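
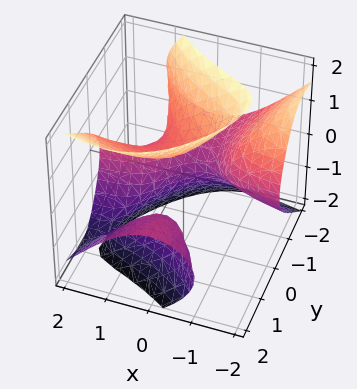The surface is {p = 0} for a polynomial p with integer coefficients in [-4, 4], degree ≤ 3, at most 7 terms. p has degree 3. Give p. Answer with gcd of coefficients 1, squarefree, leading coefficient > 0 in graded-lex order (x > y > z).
3*x^2*y - 3*x*z^2 + 3*y^2*z - 2*z^3 + 1

First, degree: a generic line meets the surface in up to 3 points, so deg p = 3.
Next, against the integer gridlines: the surface avoids every integer x-axis point in the box; it misses every integer gridline on the y-axis.
Finally, the integer polynomial consistent with all of this is the stated p.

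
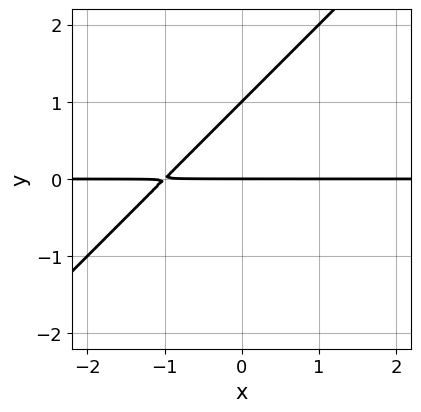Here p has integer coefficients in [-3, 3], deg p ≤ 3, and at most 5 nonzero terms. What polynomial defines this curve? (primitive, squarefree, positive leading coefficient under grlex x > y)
Degree: no degree-1 curve has this shape, so deg p = 2.
Against the integer gridlines: the y-axis gridline crossings are at y ∈ {0, 1}; the visible x-axis segment lies entirely on the curve.
Assembling these constraints gives the stated polynomial.

x*y - y^2 + y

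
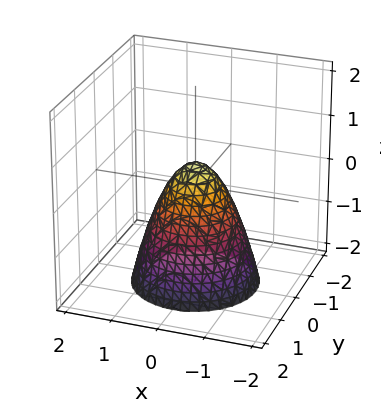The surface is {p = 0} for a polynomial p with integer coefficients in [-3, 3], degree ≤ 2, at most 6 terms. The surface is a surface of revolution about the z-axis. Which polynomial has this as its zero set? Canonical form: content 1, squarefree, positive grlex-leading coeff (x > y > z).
First, deg p = 2.
Next, symmetries: the surface is invariant under rotation about z: p = q(x² + y², z).
Then, from the axis intercepts and sections: a circular section at z = -2 has radius between 1 and 2.
Finally, matching integer coefficients to the picture gives p.

3*x^2 + 3*y^2 + 2*z - 1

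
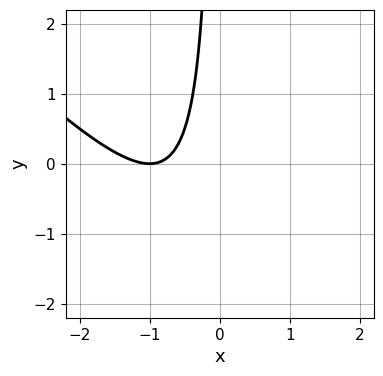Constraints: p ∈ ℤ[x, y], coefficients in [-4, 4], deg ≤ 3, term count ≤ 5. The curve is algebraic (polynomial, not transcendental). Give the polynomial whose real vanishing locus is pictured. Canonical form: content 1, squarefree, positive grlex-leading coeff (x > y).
The degree is 2 — a generic line meets the curve in up to 2 points.
Checking where it meets the axes: it misses every integer gridline on the y-axis; one x-axis crossing is at x = -1.
Putting this together gives p.

x^2 + x*y + 2*x + 1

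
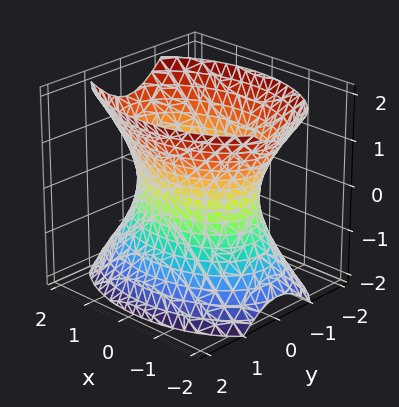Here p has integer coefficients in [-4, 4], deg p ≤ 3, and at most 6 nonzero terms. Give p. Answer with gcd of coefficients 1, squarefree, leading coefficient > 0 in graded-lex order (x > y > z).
First, degree: an hourglass — one-sheet hyperboloid; a quadric, so deg p = 2.
Then, symmetries: it's symmetric under x → −x, forcing even powers of x; mirror symmetry y ↦ −y ⇒ only even powers of y; it's symmetric under z → −z, forcing even powers of z.
Then, reading off the gridlines: no z-intercept at any integer in the box; among the integer gridlines, it crosses the y-axis at y ∈ {-1, 1}.
Finally, matching integer coefficients to the picture gives p.

x^2 + 2*y^2 - z^2 - 2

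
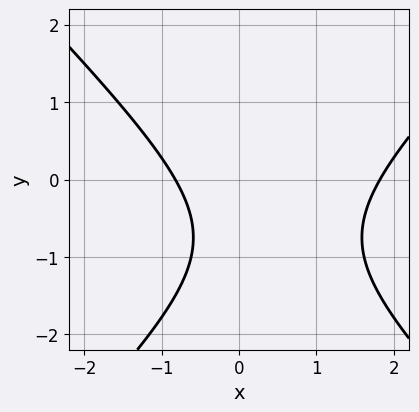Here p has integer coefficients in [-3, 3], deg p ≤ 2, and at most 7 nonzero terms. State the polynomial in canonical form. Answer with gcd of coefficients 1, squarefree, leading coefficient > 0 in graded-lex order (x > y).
2*x^2 - 2*y^2 - 2*x - 3*y - 3

First, deg p = 2. No degree-1 curve has this shape.
Then, checking where it meets the axes: the curve avoids every integer y-axis point in the box.
Finally, these observations pin down the coefficients.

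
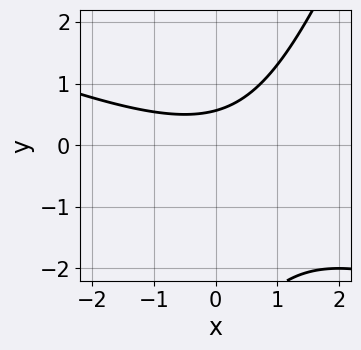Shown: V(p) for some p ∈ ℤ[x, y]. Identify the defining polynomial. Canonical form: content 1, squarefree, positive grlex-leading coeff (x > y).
x^2 + 2*x*y - y^2 - 3*y + 2

(a) The degree is 2 — no degree-1 curve has this shape.
(b) From the axis intercepts and sections: the curve avoids every integer x-axis point in the box.
(c) These observations pin down the coefficients.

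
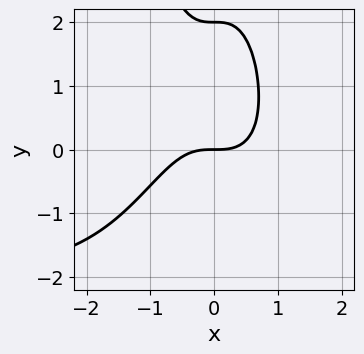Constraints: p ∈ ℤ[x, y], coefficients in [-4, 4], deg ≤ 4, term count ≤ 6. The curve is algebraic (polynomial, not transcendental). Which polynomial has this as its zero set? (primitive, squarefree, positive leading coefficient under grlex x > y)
x^3*y + 2*x^3 + y^2 - 2*y

1. Degree: no degree-3 curve has this shape, so deg p = 4.
2. Checking where it meets the axes: the y-axis gridline crossings are at y ∈ {0, 2}; it crosses the x-axis at the gridline x = 0.
3. Matching integer coefficients to the picture gives p.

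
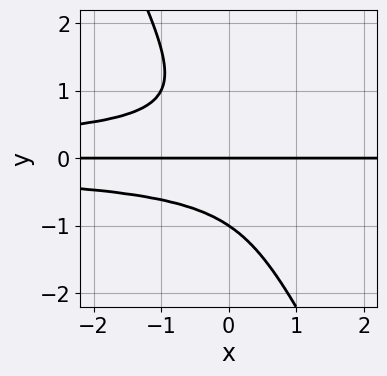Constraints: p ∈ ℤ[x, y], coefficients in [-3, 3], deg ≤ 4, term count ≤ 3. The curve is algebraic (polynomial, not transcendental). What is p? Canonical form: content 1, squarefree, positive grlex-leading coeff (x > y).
(a) The degree is 4 — a generic line meets the curve in up to 4 points.
(b) From the axis intercepts and sections: among the integer gridlines, it crosses the y-axis at y ∈ {-1, 0}; every point of the x-axis in the box is on the curve.
(c) Putting this together gives p.

2*x*y^3 + y^4 + y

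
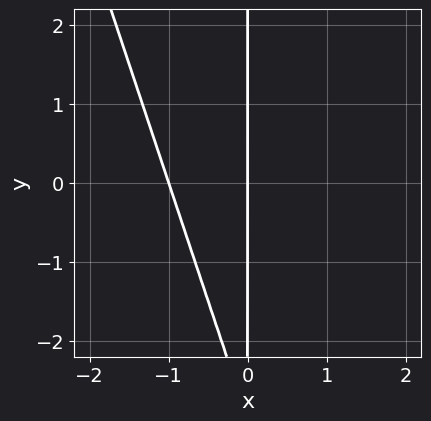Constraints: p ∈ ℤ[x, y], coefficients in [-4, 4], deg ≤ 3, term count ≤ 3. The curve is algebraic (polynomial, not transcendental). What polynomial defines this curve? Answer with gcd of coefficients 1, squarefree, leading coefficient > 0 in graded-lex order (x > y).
3*x^2 + x*y + 3*x

(a) The degree is 2 — no degree-1 curve has this shape.
(b) Against the integer gridlines: among the integer gridlines, it crosses the x-axis at x ∈ {-1, 0}; the visible y-axis segment lies entirely on the curve.
(c) Matching integer coefficients to the picture gives p.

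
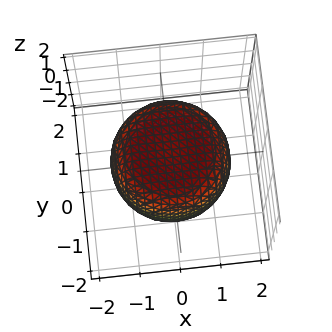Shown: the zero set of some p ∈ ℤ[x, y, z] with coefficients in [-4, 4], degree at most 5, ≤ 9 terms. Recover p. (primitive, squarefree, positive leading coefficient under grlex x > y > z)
x^4 + 2*x^2*y^2 + y^4 - x^2 - y^2 + 2*z^2 - 2

First, deg p = 4. A generic line meets the surface in up to 4 points.
Then, symmetry: the surface is invariant under rotation about z: p = q(x² + y², z).
Next, from the visible intercepts: the z-axis gridline crossings are at z ∈ {-1, 1}; a circular section at z = 0 has radius between 1 and 2.
Finally, the integer polynomial consistent with all of this is the stated p.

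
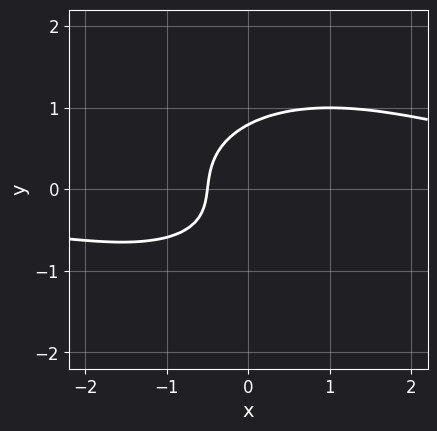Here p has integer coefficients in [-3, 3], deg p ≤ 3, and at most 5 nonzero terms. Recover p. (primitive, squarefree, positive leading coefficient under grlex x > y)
x^2*y + 2*y^3 - 2*x - 1

1. deg p = 3.
2. Putting this together gives p.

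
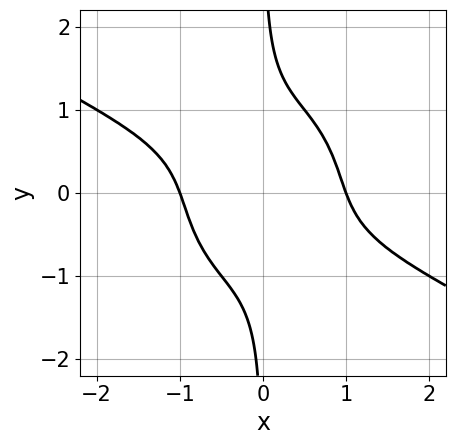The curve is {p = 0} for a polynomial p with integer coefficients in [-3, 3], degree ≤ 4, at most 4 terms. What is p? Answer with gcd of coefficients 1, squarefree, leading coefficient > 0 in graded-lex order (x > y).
2*x^4 + 3*x^3*y + 3*x*y^3 - 2

(a) The degree is 4 — a generic line meets the curve in up to 4 points.
(b) Checking where it meets the axes: the x-axis gridline crossings are at x ∈ {-1, 1}; the curve avoids every integer y-axis point in the box.
(c) Together with the visible shape, these determine p as stated.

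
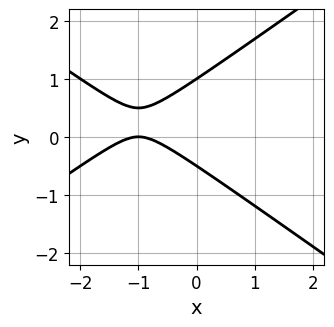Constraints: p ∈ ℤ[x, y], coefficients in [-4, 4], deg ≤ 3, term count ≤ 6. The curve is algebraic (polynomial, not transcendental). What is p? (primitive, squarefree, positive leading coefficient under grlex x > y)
x^2 - 2*y^2 + 2*x + y + 1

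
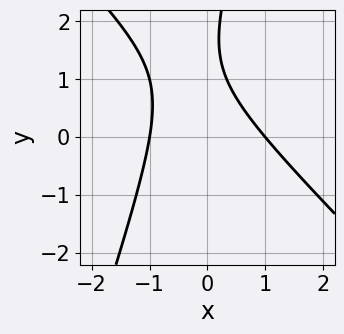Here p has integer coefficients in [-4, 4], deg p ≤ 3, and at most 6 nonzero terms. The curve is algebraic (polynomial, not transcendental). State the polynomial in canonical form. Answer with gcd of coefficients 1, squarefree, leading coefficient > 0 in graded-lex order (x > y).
3*x^2 + 2*x*y - y^2 + 3*y - 3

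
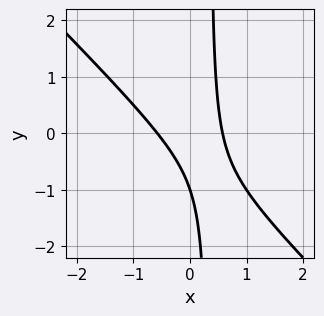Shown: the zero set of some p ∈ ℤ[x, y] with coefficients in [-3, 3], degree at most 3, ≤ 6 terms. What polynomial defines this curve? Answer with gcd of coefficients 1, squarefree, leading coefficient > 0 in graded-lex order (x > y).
3*x^2 + 3*x*y - y - 1

First, degree: the shape is more complex than any degree-1 curve, so deg p = 2.
Then, from the visible intercepts: it meets the y-axis at y = -1 (among the integer gridlines).
Finally, these observations pin down the coefficients.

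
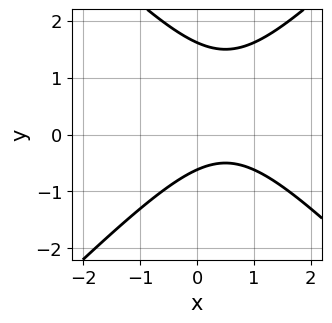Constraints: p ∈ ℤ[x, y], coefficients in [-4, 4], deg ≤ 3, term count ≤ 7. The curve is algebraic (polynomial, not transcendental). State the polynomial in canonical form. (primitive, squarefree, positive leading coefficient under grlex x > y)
(a) Degree: no degree-1 curve has this shape, so deg p = 2.
(b) Reading off the gridlines: the curve avoids every integer x-axis point in the box.
(c) Fitting integer coefficients to these (and the overall shape) gives p.

x^2 - y^2 - x + y + 1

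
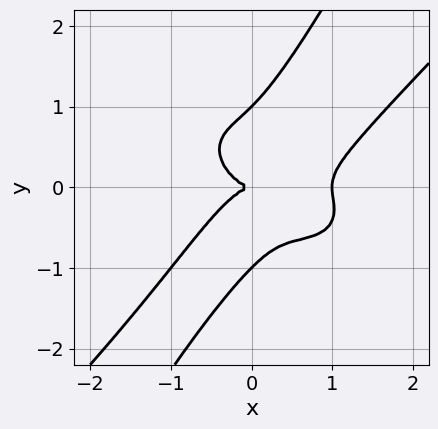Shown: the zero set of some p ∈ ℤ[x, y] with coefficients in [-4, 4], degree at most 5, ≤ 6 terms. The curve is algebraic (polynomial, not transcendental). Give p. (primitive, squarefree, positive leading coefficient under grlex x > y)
x^4 - 2*x*y^3 + y^4 - x^3 - y^2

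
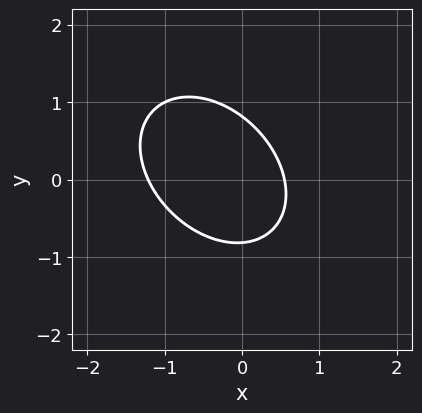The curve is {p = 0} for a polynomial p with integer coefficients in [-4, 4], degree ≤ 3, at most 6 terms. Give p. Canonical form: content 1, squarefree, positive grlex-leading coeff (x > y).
3*x^2 + 2*x*y + 3*y^2 + 2*x - 2

(a) Degree: no degree-1 curve has this shape, so deg p = 2.
(b) Solving for integer coefficients yields p as stated.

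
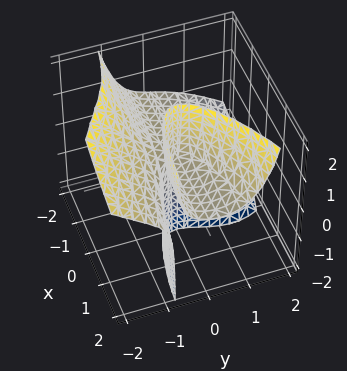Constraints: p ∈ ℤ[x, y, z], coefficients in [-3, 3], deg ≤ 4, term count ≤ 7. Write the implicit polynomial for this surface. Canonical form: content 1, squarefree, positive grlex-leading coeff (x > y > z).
(a) The picture has 2 separate pieces. Treating them together as one polynomial.
(b) deg p = 3. The shape is more complex than any degree-2 surface.
(c) Against the integer gridlines: the visible z-axis segment lies entirely on the surface; it crosses the x-axis at the gridline x = 0; it meets the y-axis at y = 0 (among the integer gridlines).
(d) Together with the visible shape, these determine p as stated.

3*x*y*z - 3*y^3 - 3*y^2*z + 3*x*z - x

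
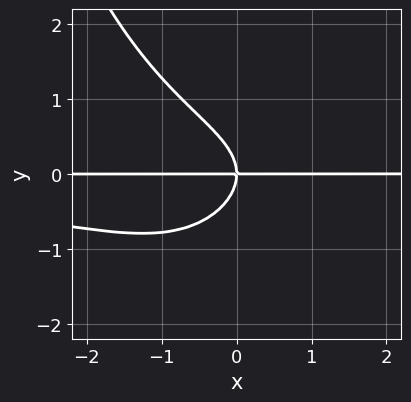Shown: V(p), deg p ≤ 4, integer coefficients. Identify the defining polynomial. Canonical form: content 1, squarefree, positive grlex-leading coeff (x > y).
x^2*y^2 - 2*y^3 - 2*x*y

First, deg p = 4. A generic line meets the curve in up to 4 points.
Next, against the integer gridlines: it crosses the y-axis at the gridline y = 0; the visible x-axis segment lies entirely on the curve.
Finally, fitting integer coefficients to these (and the overall shape) gives p.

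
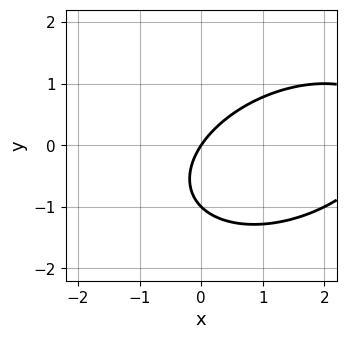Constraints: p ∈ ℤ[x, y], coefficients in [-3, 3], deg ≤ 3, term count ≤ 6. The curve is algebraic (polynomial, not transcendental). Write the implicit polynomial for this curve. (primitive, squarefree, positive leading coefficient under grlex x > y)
The degree is 2 — the shape is more complex than any degree-1 curve.
Against the integer gridlines: it meets the x-axis at x = 0 (among the integer gridlines); among the integer gridlines, it crosses the y-axis at y ∈ {-1, 0}.
Together with the visible shape, these determine p as stated.

x^2 - x*y + 2*y^2 - 3*x + 2*y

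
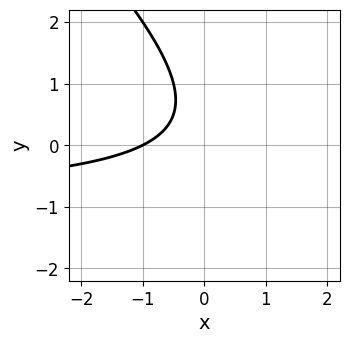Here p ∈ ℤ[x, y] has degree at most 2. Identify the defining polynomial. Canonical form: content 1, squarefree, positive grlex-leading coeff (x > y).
First, the degree is 2 — no degree-1 curve has this shape.
Next, checking where it meets the axes: no y-intercept at any integer in the box; it crosses the x-axis at the gridline x = -1.
Finally, matching integer coefficients to the picture gives p.

x*y + y^2 + x - y + 1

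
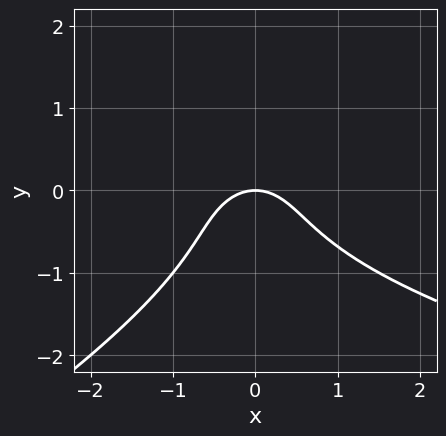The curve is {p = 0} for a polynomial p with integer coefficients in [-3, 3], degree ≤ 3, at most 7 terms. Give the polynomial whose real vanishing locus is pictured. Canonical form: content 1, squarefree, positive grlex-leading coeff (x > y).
x*y^2 - 2*y^3 - 2*x^2 - y^2 - 2*y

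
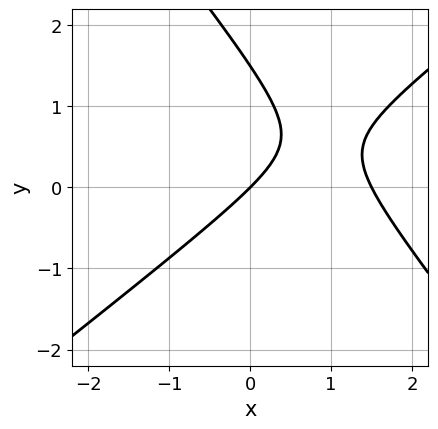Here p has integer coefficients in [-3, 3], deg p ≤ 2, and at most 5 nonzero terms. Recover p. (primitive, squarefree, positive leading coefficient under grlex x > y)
2*x^2 - x*y - 2*y^2 - 3*x + 3*y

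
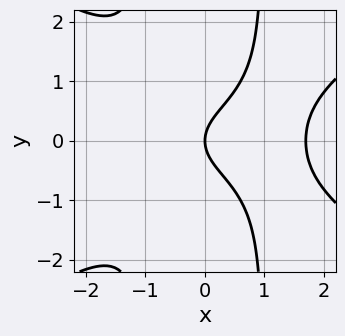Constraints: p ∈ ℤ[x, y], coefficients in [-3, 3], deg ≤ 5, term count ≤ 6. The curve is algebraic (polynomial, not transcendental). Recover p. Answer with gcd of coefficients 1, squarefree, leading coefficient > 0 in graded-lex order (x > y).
(a) The degree is 4 — the shape is more complex than any degree-3 curve.
(b) Symmetries: it's symmetric under y → −y, forcing even powers of y.
(c) Observable constraints: one x-axis crossing is at x = 0; one y-axis crossing is at y = 0.
(d) These observations pin down the coefficients.

x^4 - 2*x^2*y^2 - x^3 + 2*y^2 - 2*x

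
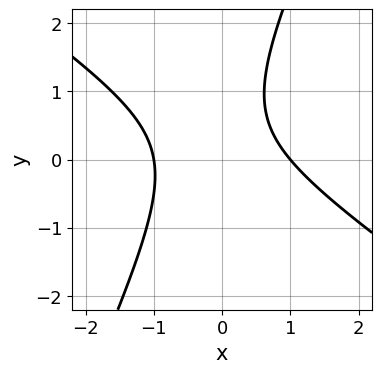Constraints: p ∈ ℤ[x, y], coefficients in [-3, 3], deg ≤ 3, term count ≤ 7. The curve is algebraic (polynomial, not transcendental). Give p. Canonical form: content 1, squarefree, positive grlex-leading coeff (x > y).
3*x^2 + 3*x*y - 2*y^2 + 2*y - 3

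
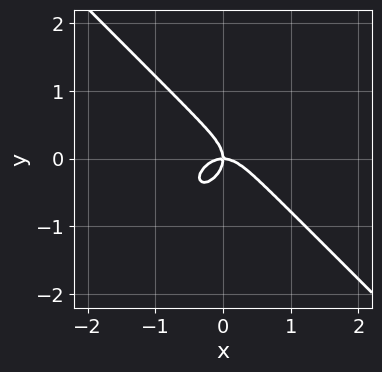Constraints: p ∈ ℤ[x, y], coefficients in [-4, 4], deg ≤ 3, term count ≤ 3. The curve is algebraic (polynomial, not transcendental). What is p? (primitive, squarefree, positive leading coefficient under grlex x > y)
3*x^3 + 3*y^3 + 2*x*y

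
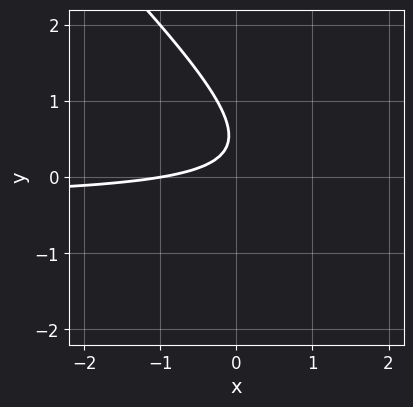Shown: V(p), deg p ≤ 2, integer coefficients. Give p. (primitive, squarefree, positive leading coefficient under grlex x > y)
The degree is 2 — a generic line meets the curve in up to 2 points.
Observable constraints: it misses every integer gridline on the y-axis; one x-axis crossing is at x = -1.
These observations pin down the coefficients.

3*x*y + 3*y^2 + x - 3*y + 1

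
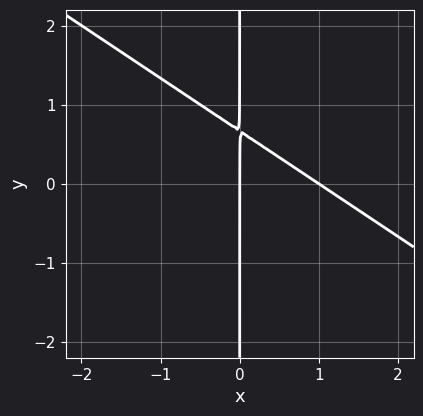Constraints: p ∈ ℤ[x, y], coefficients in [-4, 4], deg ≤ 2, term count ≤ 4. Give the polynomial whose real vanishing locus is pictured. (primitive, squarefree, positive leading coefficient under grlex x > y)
1. The degree is 2 — no degree-1 curve has this shape.
2. Reading off the gridlines: the x-axis gridline crossings are at x ∈ {0, 1}; the visible y-axis segment lies entirely on the curve.
3. Putting this together gives p.

2*x^2 + 3*x*y - 2*x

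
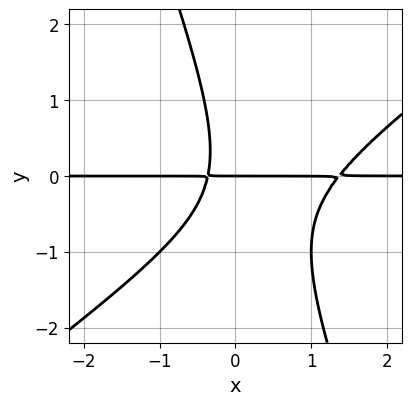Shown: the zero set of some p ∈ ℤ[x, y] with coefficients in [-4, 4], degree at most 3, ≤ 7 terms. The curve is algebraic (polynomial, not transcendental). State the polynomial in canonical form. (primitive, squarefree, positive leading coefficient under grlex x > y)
2*x^2*y - 2*x*y^2 - y^3 - 2*x*y - y

First, deg p = 3.
Next, checking where it meets the axes: every point of the x-axis in the box is on the curve; it meets the y-axis at y = 0 (among the integer gridlines).
Finally, matching integer coefficients to the picture gives p.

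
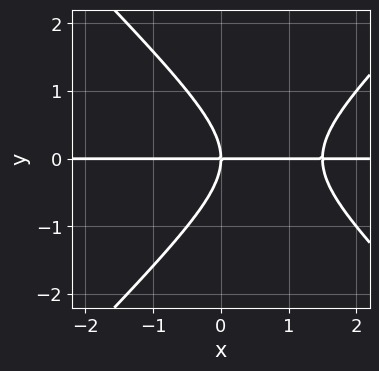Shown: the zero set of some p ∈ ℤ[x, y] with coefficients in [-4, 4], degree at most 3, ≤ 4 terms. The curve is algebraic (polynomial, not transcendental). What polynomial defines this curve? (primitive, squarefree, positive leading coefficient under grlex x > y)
First, degree: a generic line meets the curve in up to 3 points, so deg p = 3.
Then, from the visible intercepts: the visible x-axis segment lies entirely on the curve; it meets the y-axis at y = 0 (among the integer gridlines).
Finally, fitting integer coefficients to these (and the overall shape) gives p.

2*x^2*y - 2*y^3 - 3*x*y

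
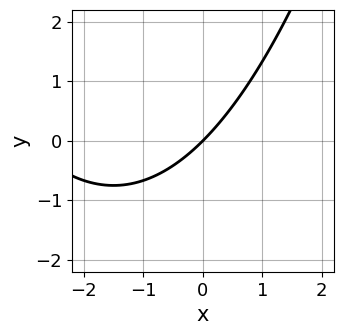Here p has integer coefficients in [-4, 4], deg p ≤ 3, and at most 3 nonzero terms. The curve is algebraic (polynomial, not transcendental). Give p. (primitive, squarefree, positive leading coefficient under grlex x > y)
deg p = 2. The shape is more complex than any degree-1 curve.
Reading off the gridlines: one x-axis crossing is at x = 0; one y-axis crossing is at y = 0.
Matching integer coefficients to the picture gives p.

x^2 + 3*x - 3*y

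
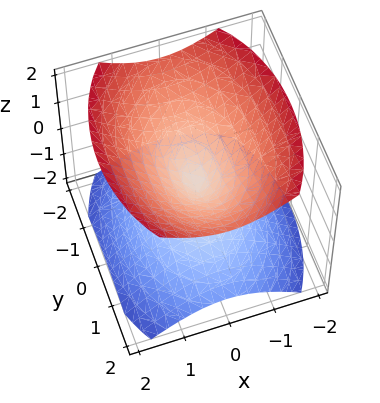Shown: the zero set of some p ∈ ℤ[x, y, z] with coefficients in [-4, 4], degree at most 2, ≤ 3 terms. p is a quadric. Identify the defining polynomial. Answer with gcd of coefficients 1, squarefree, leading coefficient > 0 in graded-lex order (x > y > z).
2*x^2 + y^2 - 2*z^2

1. I count 2 distinct pieces. Treating them together as one polynomial.
2. Degree: two nappes meeting at a single point; a quadric, so deg p = 2.
3. Symmetries: it's symmetric under y → −y, forcing even powers of y; the z ↦ −z reflection is a symmetry, so z appears only in even powers; the x ↦ −x reflection is a symmetry, so x appears only in even powers.
4. Against the integer gridlines: one x-axis crossing is at x = 0; it crosses the z-axis at the gridline z = 0; one y-axis crossing is at y = 0.
5. Putting this together gives p.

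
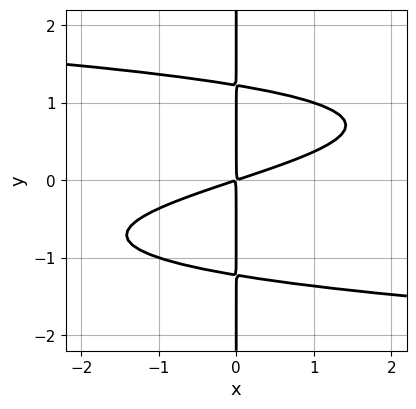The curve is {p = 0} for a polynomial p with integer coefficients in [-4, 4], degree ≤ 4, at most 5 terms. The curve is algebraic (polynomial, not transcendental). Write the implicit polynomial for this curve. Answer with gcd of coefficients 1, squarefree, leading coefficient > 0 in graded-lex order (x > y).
1. The degree is 4 — no degree-3 curve has this shape.
2. From the axis intercepts and sections: the visible y-axis segment lies entirely on the curve.
3. Assembling these constraints gives the stated polynomial.

2*x*y^3 + x^2 - 3*x*y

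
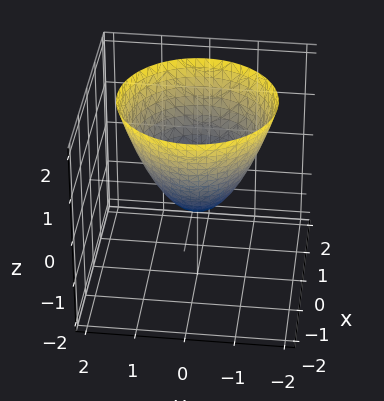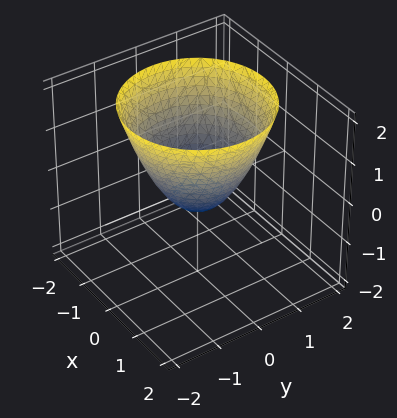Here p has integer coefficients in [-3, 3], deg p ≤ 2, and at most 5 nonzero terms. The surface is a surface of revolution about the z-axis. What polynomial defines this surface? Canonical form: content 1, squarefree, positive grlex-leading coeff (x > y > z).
(a) The degree is 2 — a generic line meets the surface in up to 2 points.
(b) Symmetries: rotational symmetry about the z-axis ⇒ p depends on x, y only through x² + y².
(c) Checking where it meets the axes: a circular section at z = 1 has radius between 1 and 2.
(d) Fitting integer coefficients to these (and the overall shape) gives p.

2*x^2 + 2*y^2 - 2*z - 1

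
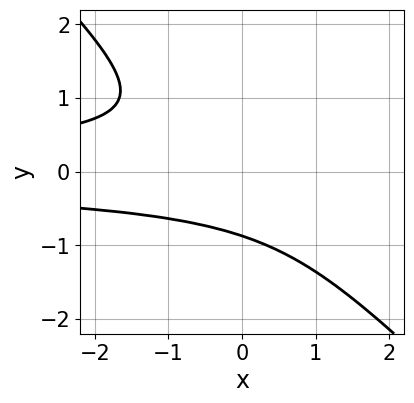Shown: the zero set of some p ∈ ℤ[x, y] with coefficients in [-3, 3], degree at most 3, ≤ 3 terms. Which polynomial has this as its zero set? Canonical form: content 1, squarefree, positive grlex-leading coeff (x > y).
(a) deg p = 3. No degree-2 curve has this shape.
(b) Against the integer gridlines: no x-intercept at any integer in the box.
(c) Together with the visible shape, these determine p as stated.

3*x*y^2 + 3*y^3 + 2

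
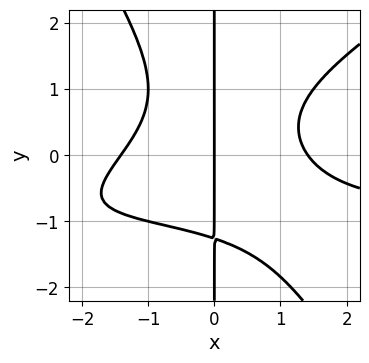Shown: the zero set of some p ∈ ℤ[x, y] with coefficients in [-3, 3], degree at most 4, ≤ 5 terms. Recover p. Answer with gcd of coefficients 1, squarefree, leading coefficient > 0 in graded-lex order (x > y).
x^3*y - x^2*y^2 - x*y^3 + x^3 - 2*x

First, deg p = 4. The shape is more complex than any degree-3 curve.
Next, from the axis intercepts and sections: one x-axis crossing is at x = 0; every point of the y-axis in the box is on the curve.
Finally, together with the visible shape, these determine p as stated.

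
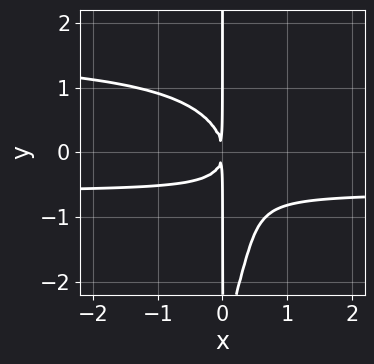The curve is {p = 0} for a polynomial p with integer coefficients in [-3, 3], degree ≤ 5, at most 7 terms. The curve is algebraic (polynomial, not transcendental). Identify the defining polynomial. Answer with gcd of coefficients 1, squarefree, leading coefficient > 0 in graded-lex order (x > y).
3*x^2*y^2 - x*y^3 - 3*x^2*y - 3*x*y^2 - 3*x^2

(a) The degree is 4 — no degree-3 curve has this shape.
(b) From the axis intercepts and sections: every point of the y-axis in the box is on the curve.
(c) Together with the visible shape, these determine p as stated.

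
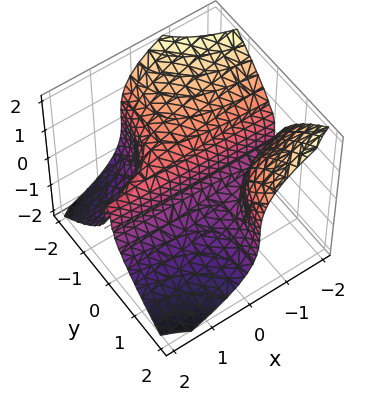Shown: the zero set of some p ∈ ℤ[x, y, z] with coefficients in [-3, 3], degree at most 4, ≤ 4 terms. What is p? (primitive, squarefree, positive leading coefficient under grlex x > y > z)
3*x*y^2 + 2*z^3 + 2*y

Degree: a generic line meets the surface in up to 3 points, so deg p = 3.
From the visible intercepts: every point of the x-axis in the box is on the surface; one y-axis crossing is at y = 0.
The integer polynomial consistent with all of this is the stated p.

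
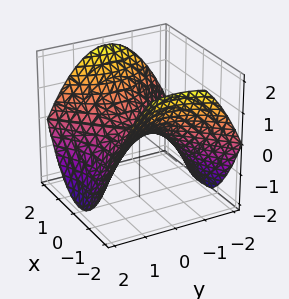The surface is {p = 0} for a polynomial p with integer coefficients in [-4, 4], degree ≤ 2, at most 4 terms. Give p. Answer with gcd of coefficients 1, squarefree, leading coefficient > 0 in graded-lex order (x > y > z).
x^2 - y^2 - 2*z

(a) Degree: a saddle surface; a quadric, so deg p = 2.
(b) Symmetries: the y ↦ −y reflection is a symmetry, so y appears only in even powers; it's symmetric under x → −x, forcing even powers of x.
(c) Checking where it meets the axes: it crosses the z-axis at the gridline z = 0; it meets the x-axis at x = 0 (among the integer gridlines); one y-axis crossing is at y = 0.
(d) Matching integer coefficients to the picture gives p.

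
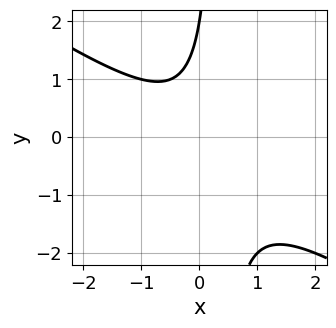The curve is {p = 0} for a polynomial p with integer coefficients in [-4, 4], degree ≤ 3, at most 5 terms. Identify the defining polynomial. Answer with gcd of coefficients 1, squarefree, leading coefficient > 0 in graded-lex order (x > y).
The degree is 2 — the shape is more complex than any degree-1 curve.
Observable constraints: the curve avoids every integer x-axis point in the box; it crosses the y-axis at the gridline y = 2.
Fitting integer coefficients to these (and the overall shape) gives p.

2*x^2 + 3*x*y - y + 2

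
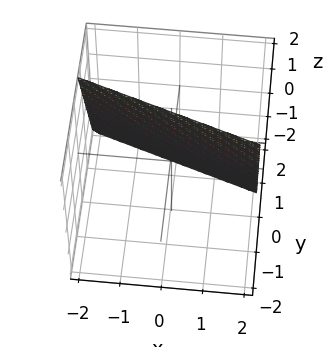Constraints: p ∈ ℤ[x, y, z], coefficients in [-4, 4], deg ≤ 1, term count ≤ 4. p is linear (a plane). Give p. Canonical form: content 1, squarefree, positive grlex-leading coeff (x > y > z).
x + 3*y + z - 2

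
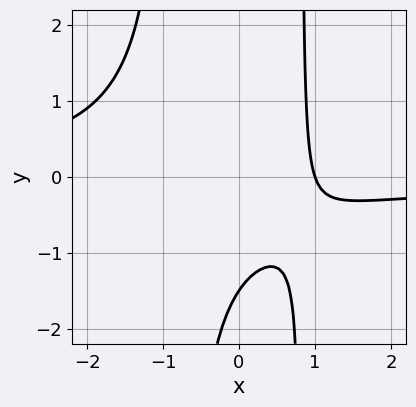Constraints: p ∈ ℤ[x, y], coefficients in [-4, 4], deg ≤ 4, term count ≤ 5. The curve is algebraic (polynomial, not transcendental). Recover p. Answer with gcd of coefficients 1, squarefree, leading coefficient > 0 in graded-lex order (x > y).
3*x^2*y + 3*x - 2*y - 3

First, degree: the shape is more complex than any degree-2 curve, so deg p = 3.
Next, reading off the gridlines: it crosses the x-axis at the gridline x = 1.
Finally, together with the visible shape, these determine p as stated.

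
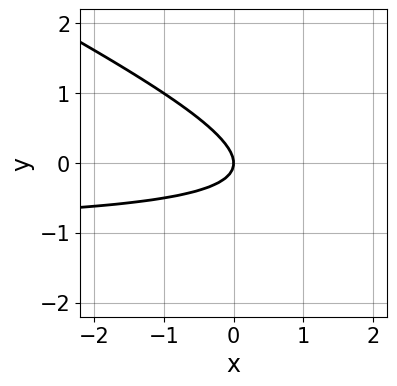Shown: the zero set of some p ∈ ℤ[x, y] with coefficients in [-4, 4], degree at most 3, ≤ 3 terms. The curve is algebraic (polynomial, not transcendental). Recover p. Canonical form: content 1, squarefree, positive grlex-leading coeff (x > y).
x*y + 2*y^2 + x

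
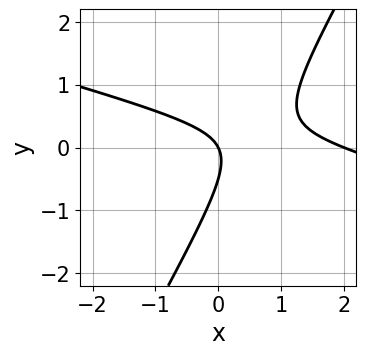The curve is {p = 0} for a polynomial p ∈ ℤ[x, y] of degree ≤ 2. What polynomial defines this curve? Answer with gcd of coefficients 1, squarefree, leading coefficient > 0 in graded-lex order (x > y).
x^2 + 3*x*y - 2*y^2 - 2*x - y

Degree: no degree-1 curve has this shape, so deg p = 2.
Reading off the gridlines: one y-axis crossing is at y = 0; the x-axis gridline crossings are at x ∈ {0, 2}.
Assembling these constraints gives the stated polynomial.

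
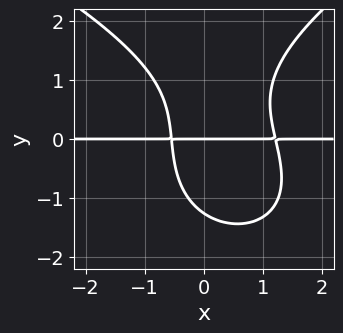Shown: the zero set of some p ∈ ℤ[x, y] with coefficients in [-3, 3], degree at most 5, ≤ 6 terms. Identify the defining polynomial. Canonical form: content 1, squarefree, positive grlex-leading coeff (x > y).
y^4 - 3*x^2*y - x*y^2 + 2*x*y + 2*y

(a) Degree: the shape is more complex than any degree-3 curve, so deg p = 4.
(b) Against the integer gridlines: it crosses the y-axis at the gridline y = 0; every point of the x-axis in the box is on the curve.
(c) Assembling these constraints gives the stated polynomial.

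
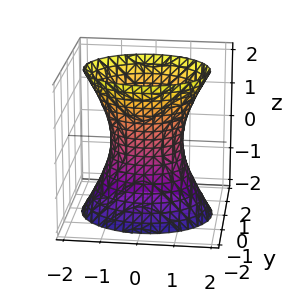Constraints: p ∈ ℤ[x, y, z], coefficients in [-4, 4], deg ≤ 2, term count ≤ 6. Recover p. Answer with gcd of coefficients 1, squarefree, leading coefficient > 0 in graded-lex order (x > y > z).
1. deg p = 2.
2. Symmetries: it's symmetric under z → −z, forcing even powers of z; mirror symmetry x ↦ −x ⇒ only even powers of x; mirror symmetry y ↦ −y ⇒ only even powers of y.
3. From the axis intercepts and sections: it misses every integer gridline on the z-axis; among the integer gridlines, it crosses the x-axis at x ∈ {-1, 1}.
4. Together with the visible shape, these determine p as stated.

2*x^2 + 3*y^2 - z^2 - 2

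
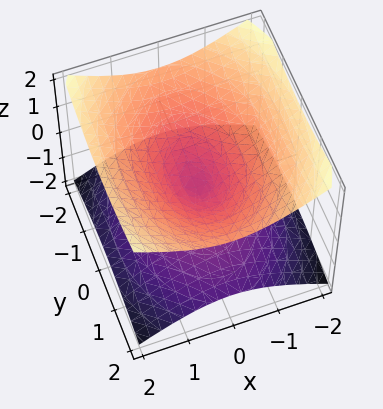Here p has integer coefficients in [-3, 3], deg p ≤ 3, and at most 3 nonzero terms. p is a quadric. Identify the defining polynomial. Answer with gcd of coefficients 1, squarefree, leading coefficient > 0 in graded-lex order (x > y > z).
2*x^2 + y^2 - 3*z^2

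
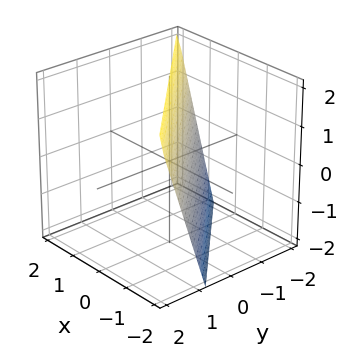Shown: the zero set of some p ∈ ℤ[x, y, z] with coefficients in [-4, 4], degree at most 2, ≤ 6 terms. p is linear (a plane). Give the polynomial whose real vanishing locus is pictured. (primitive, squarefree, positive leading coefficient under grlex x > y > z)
(a) The degree is 1 — the surface is flat (a plane).
(b) Observable constraints: it crosses the z-axis at the gridline z = 2.
(c) The integer polynomial consistent with all of this is the stated p.

3*x + 3*y - z + 2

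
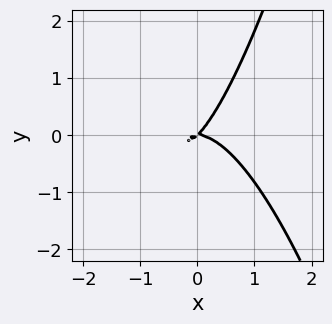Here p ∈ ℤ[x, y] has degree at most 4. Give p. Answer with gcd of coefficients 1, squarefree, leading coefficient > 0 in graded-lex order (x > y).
1. The degree is 3 — a generic line meets the curve in up to 3 points.
2. Reading off the gridlines: it meets the x-axis at x = 0 (among the integer gridlines); one y-axis crossing is at y = 0.
3. Fitting integer coefficients to these (and the overall shape) gives p.

3*x^3 + 2*x*y - 2*y^2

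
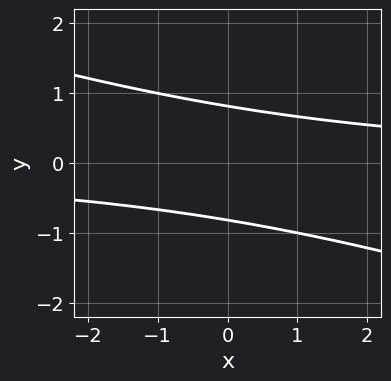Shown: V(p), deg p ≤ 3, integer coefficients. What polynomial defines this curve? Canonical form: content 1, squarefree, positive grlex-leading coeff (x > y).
x*y + 3*y^2 - 2

(a) deg p = 2. No degree-1 curve has this shape.
(b) Against the integer gridlines: it misses every integer gridline on the x-axis.
(c) Solving for integer coefficients yields p as stated.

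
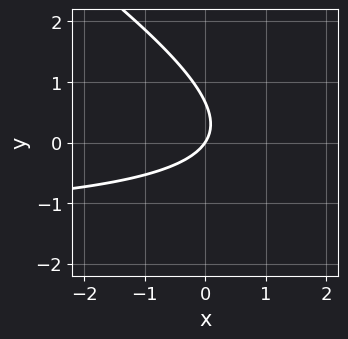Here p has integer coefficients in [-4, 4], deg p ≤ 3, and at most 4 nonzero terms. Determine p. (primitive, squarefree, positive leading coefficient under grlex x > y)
2*x*y + 3*y^2 + 3*x - 2*y

The degree is 2 — the shape is more complex than any degree-1 curve.
Checking where it meets the axes: one x-axis crossing is at x = 0; it meets the y-axis at y = 0 (among the integer gridlines).
Fitting integer coefficients to these (and the overall shape) gives p.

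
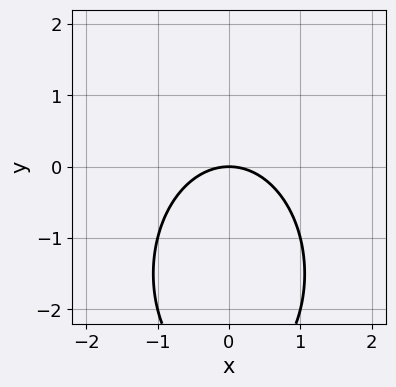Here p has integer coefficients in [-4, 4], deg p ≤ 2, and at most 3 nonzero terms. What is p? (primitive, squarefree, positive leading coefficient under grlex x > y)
deg p = 2. No degree-1 curve has this shape.
Symmetries: the x ↦ −x reflection is a symmetry, so x appears only in even powers.
Against the integer gridlines: it crosses the x-axis at the gridline x = 0; it meets the y-axis at y = 0 (among the integer gridlines).
Solving for integer coefficients yields p as stated.

2*x^2 + y^2 + 3*y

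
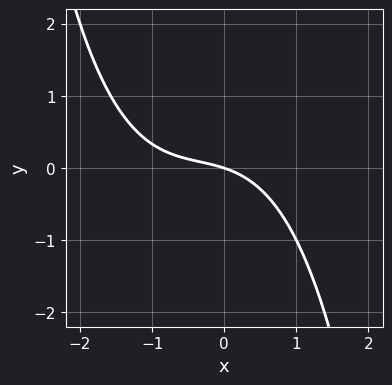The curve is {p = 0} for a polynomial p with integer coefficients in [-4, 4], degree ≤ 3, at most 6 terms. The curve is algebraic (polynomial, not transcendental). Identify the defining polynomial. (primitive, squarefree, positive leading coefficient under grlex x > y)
x^3 + x^2 + x + 3*y

Degree: the shape is more complex than any degree-2 curve, so deg p = 3.
From the visible intercepts: it crosses the x-axis at the gridline x = 0; it meets the y-axis at y = 0 (among the integer gridlines).
Solving for integer coefficients yields p as stated.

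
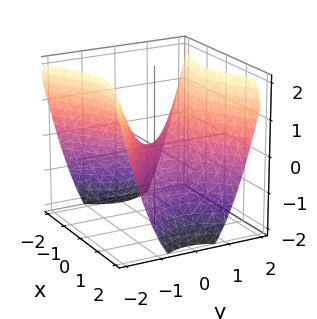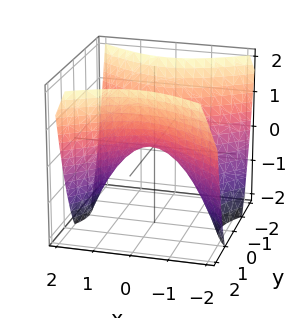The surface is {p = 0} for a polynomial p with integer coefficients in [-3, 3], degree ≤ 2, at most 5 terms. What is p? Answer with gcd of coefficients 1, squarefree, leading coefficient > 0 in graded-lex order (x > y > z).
2*x^2 - 3*y^2 + 3*z

The degree is 2 — a hyperbolic paraboloid; a quadric.
Symmetries: the y ↦ −y reflection is a symmetry, so y appears only in even powers; it's symmetric under x → −x, forcing even powers of x.
Observable constraints: it crosses the z-axis at the gridline z = 0; one y-axis crossing is at y = 0; one x-axis crossing is at x = 0.
Fitting integer coefficients to these (and the overall shape) gives p.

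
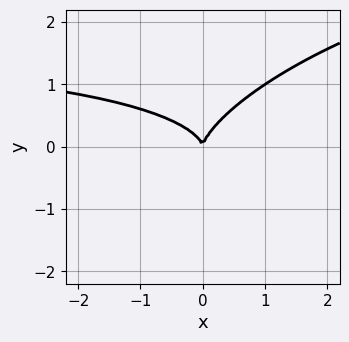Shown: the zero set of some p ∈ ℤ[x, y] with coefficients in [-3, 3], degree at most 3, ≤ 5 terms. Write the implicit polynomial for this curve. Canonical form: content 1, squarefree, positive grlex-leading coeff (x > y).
x^2*y - 2*x*y^2 + 3*y^3 - 2*x^2

(a) deg p = 3.
(b) Reading off the gridlines: it crosses the y-axis at the gridline y = 0; it meets the x-axis at x = 0 (among the integer gridlines).
(c) Together with the visible shape, these determine p as stated.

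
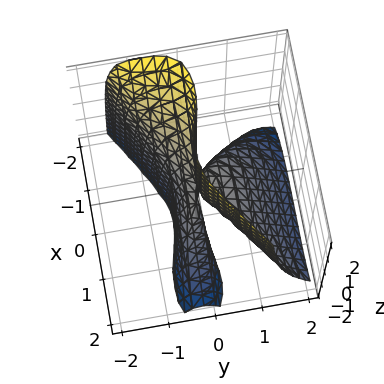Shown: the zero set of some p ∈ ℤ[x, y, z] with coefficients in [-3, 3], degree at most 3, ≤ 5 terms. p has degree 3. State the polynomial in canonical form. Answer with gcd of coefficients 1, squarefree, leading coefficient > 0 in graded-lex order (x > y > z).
x^3 + x^2*z - 3*y^3 - 3*y^2*z - 2*y*z

1. The degree is 3 — a generic line meets the surface in up to 3 points.
2. From the visible intercepts: it crosses the x-axis at the gridline x = 0; every point of the z-axis in the box is on the surface.
3. Solving for integer coefficients yields p as stated.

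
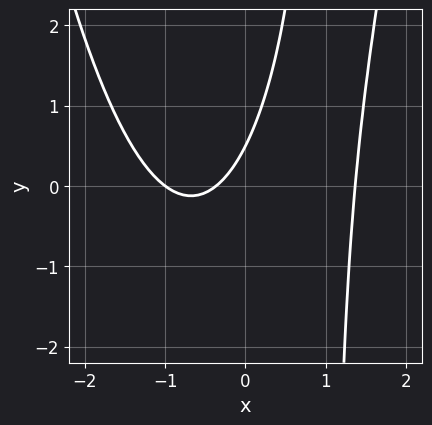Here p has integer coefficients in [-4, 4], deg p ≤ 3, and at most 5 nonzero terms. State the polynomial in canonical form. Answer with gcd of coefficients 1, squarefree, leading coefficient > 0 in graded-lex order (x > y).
(a) The degree is 3 — the shape is more complex than any degree-2 curve.
(b) From the axis intercepts and sections: one x-axis crossing is at x = -1.
(c) Putting this together gives p.

2*x^3 - 2*x*y - 3*x + 2*y - 1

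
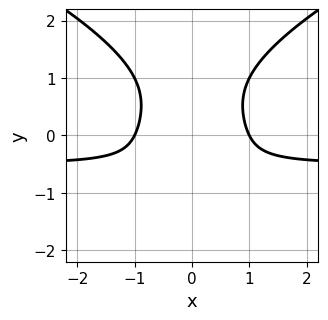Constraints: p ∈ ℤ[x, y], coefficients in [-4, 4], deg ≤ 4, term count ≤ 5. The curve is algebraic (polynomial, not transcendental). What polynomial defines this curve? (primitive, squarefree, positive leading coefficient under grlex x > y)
y^4 - 2*x^2*y - x^2 + y + 1

The degree is 4 — no degree-3 curve has this shape.
Symmetries: the x ↦ −x reflection is a symmetry, so x appears only in even powers.
Checking where it meets the axes: no y-intercept at any integer in the box; the x-axis gridline crossings are at x ∈ {-1, 1}.
The integer polynomial consistent with all of this is the stated p.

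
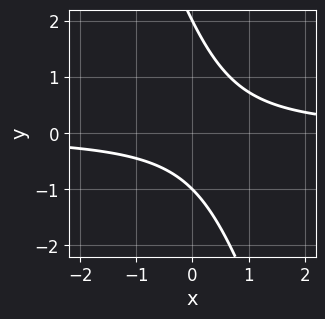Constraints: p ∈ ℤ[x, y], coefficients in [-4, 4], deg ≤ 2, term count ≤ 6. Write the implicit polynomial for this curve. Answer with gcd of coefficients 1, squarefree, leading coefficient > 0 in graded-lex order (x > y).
3*x*y + y^2 - y - 2

First, degree: no degree-1 curve has this shape, so deg p = 2.
Next, checking where it meets the axes: it misses every integer gridline on the x-axis; among the integer gridlines, it crosses the y-axis at y ∈ {-1, 2}.
Finally, solving for integer coefficients yields p as stated.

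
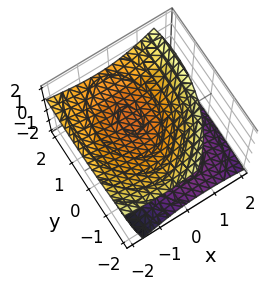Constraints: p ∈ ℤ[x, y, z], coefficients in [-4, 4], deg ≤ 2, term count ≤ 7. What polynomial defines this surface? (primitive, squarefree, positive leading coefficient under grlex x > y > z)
2*x^2 + 2*x*z + y^2 - y*z - 3*z^2 + 2

(a) I count 2 distinct pieces. Treating them together as one polynomial.
(b) The degree is 2 — a generic line meets the surface in up to 2 points.
(c) From the axis intercepts and sections: no y-intercept at any integer in the box; no x-intercept at any integer in the box.
(d) Matching integer coefficients to the picture gives p.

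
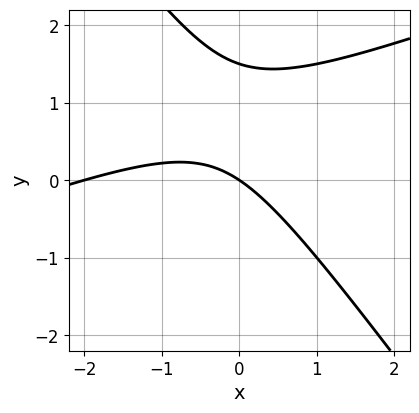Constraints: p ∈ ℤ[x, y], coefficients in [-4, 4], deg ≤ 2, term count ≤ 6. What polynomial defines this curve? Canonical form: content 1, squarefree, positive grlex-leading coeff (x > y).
x^2 - 2*x*y - 2*y^2 + 2*x + 3*y

(a) deg p = 2.
(b) Against the integer gridlines: among the integer gridlines, it crosses the x-axis at x ∈ {-2, 0}; one y-axis crossing is at y = 0.
(c) Solving for integer coefficients yields p as stated.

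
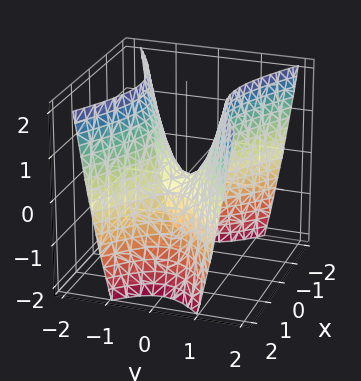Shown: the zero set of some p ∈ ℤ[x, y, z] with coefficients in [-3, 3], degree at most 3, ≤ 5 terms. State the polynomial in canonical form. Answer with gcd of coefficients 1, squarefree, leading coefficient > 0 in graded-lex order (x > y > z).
First, degree: a hyperbolic paraboloid; a quadric, so deg p = 2.
Then, symmetries: the y ↦ −y reflection is a symmetry, so y appears only in even powers; mirror symmetry x ↦ −x ⇒ only even powers of x.
Then, checking where it meets the axes: it meets the z-axis at z = 0 (among the integer gridlines); it crosses the x-axis at the gridline x = 0.
Finally, assembling these constraints gives the stated polynomial.

x^2 - 2*y^2 + z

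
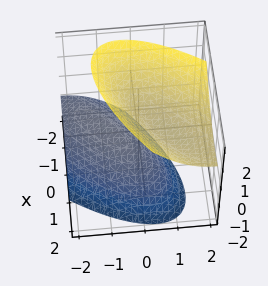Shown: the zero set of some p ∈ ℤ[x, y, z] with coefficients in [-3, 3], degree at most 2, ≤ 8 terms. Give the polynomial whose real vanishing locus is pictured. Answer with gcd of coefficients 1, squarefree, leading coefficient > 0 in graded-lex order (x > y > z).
There are 2 components.
The degree is 2 — a generic line meets the surface in up to 2 points.
Observable constraints: the z-axis gridline crossings are at z ∈ {-1, 1}; no y-intercept at any integer in the box; no x-intercept at any integer in the box.
Together with the visible shape, these determine p as stated.

2*x^2 - 3*x*y + 2*y^2 - 2*y*z - 2*z^2 + 2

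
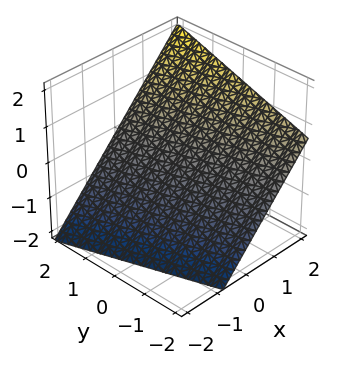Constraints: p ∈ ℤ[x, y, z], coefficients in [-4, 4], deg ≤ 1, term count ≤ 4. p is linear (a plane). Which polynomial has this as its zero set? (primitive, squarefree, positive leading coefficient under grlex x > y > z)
(a) deg p = 1.
(b) Against the integer gridlines: one y-axis crossing is at y = 2.
(c) Solving for integer coefficients yields p as stated.

3*x + y - 3*z - 2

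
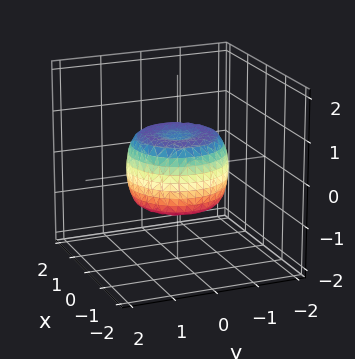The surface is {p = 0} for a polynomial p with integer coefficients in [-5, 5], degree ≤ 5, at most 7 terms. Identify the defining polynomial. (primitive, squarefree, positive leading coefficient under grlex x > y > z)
2*x^4 + 4*x^2*y^2 + 2*y^4 - 2*x^2 - 2*y^2 + 2*z^2 - 1

The degree is 4 — the shape is more complex than any degree-3 surface.
Symmetries: rotational symmetry about the z-axis ⇒ p depends on x, y only through x² + y².
Reading off the gridlines: a circular section at z = 0 has radius between 1 and 2.
The integer polynomial consistent with all of this is the stated p.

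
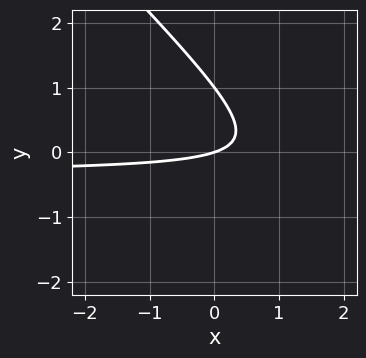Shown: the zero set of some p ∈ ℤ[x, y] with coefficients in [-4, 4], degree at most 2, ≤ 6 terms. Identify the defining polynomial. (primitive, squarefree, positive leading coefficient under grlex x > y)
First, degree: no degree-1 curve has this shape, so deg p = 2.
Then, observable constraints: one x-axis crossing is at x = 0; the y-axis gridline crossings are at y ∈ {0, 1}.
Finally, fitting integer coefficients to these (and the overall shape) gives p.

3*x*y + 3*y^2 + x - 3*y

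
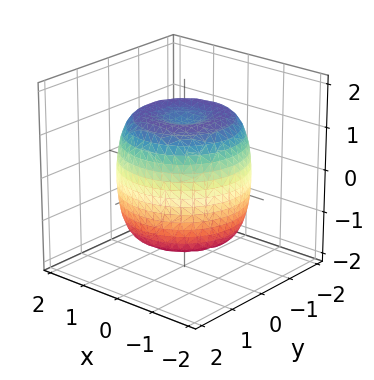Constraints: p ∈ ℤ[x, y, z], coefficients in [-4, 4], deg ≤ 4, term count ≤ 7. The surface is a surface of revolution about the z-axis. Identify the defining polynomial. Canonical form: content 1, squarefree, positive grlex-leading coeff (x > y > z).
2*x^4 + 4*x^2*y^2 + 2*y^4 - 3*x^2 - 3*y^2 + 2*z^2 - 3

Degree: the shape is more complex than any degree-3 surface, so deg p = 4.
Symmetry: every cross-section ⟂ z is a circle, so x, y appear only via x² + y².
From the visible intercepts: a circular section at z = 1 has radius between 1 and 2.
These observations pin down the coefficients.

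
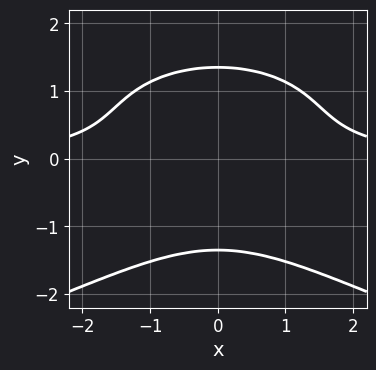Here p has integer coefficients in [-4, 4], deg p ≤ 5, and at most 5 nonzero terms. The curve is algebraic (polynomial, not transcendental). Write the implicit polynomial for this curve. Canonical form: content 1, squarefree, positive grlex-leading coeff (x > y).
(a) deg p = 4. A generic line meets the curve in up to 4 points.
(b) Symmetries: mirror symmetry x ↦ −x ⇒ only even powers of x.
(c) Checking where it meets the axes: it misses every integer gridline on the x-axis.
(d) Together with the visible shape, these determine p as stated.

2*y^4 + 2*x^2*y - 2*y^2 - 3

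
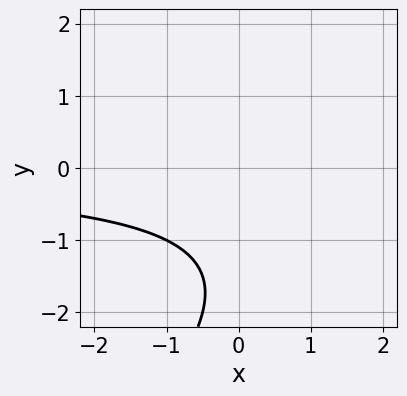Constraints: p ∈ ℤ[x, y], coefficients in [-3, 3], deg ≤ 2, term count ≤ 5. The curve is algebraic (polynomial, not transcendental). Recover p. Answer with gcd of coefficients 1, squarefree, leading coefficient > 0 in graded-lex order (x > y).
x*y - y^2 - 3*y - 3

(a) deg p = 2.
(b) Observable constraints: it misses every integer gridline on the x-axis; the curve avoids every integer y-axis point in the box.
(c) Putting this together gives p.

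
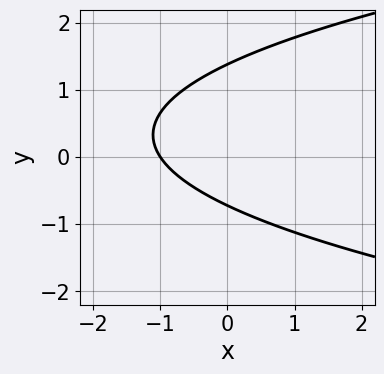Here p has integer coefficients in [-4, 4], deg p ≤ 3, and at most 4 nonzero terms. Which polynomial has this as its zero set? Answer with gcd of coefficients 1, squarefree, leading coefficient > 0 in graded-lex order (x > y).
3*y^2 - 3*x - 2*y - 3

First, degree: no degree-1 curve has this shape, so deg p = 2.
Next, from the axis intercepts and sections: it crosses the x-axis at the gridline x = -1.
Finally, assembling these constraints gives the stated polynomial.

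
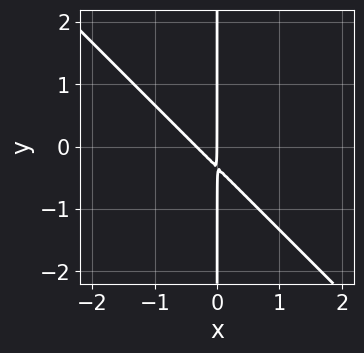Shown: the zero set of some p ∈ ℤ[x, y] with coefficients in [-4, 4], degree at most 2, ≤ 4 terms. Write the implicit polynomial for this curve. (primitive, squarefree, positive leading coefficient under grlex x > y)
First, deg p = 2. The shape is more complex than any degree-1 curve.
Then, against the integer gridlines: one x-axis crossing is at x = 0; every point of the y-axis in the box is on the curve.
Finally, putting this together gives p.

3*x^2 + 3*x*y + x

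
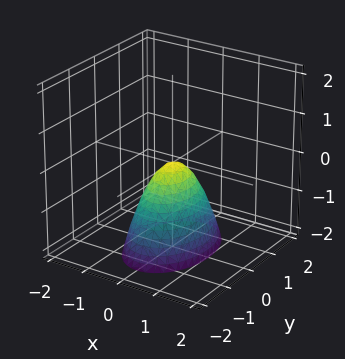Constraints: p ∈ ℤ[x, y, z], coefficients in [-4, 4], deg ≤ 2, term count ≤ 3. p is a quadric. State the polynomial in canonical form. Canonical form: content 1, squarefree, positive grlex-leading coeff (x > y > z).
2*x^2 + y^2 + z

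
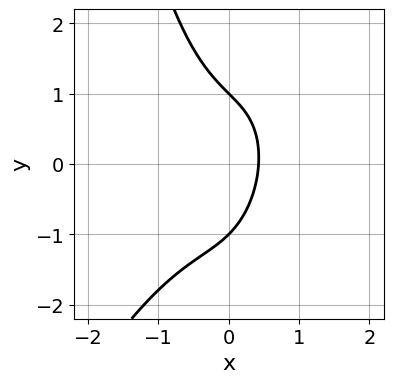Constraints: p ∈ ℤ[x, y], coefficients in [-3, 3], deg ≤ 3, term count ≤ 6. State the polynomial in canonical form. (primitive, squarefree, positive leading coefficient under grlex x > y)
2*x^3 - x^2*y + y^2 + 2*x - 1

1. deg p = 3. No degree-2 curve has this shape.
2. From the axis intercepts and sections: among the integer gridlines, it crosses the y-axis at y ∈ {-1, 1}.
3. Fitting integer coefficients to these (and the overall shape) gives p.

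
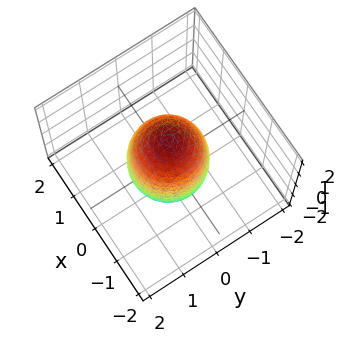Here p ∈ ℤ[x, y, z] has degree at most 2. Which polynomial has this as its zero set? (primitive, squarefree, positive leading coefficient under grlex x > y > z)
3*x^2 + 3*y^2 + z^2 - 3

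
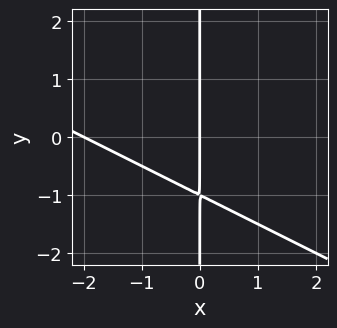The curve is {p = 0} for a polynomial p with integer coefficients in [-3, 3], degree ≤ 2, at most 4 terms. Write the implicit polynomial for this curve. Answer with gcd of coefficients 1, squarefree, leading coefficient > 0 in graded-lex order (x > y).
x^2 + 2*x*y + 2*x

(a) deg p = 2. A generic line meets the curve in up to 2 points.
(b) From the visible intercepts: every point of the y-axis in the box is on the curve; among the integer gridlines, it crosses the x-axis at x ∈ {-2, 0}.
(c) Matching integer coefficients to the picture gives p.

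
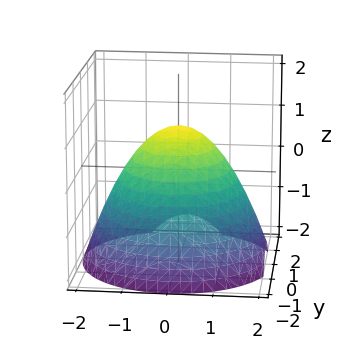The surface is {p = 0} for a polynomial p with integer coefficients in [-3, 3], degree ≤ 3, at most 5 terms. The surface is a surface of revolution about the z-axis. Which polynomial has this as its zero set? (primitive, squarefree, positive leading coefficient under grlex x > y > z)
(a) The degree is 2 — no degree-1 surface has this shape.
(b) Symmetry: the z-axis is an axis of rotation, so x and y enter only as x² + y².
(c) From the axis intercepts and sections: one z-axis crossing is at z = 1; a circular section at z = -1 has radius between 1 and 2.
(d) The integer polynomial consistent with all of this is the stated p.

2*x^2 + 2*y^2 + 3*z - 3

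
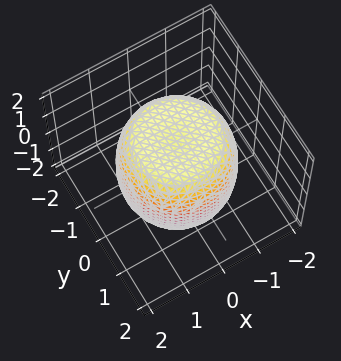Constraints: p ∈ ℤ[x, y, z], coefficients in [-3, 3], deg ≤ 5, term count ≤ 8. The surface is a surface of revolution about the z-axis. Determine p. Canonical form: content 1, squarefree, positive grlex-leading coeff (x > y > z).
x^4 + 2*x^2*y^2 + y^4 - x^2 - y^2 + z^2 - 2

Degree: a generic line meets the surface in up to 4 points, so deg p = 4.
Symmetries: rotational symmetry about the z-axis ⇒ p depends on x, y only through x² + y².
Reading off the gridlines: a circular section at z = -1 has radius between 1 and 2.
These observations pin down the coefficients.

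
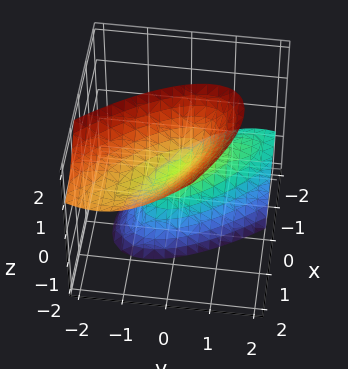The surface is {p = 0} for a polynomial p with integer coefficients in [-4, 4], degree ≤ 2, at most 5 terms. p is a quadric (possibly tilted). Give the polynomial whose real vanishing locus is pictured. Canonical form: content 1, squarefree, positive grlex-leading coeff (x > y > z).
I count 2 distinct pieces.
The degree is 2 — no degree-1 surface has this shape.
From the visible intercepts: one z-axis crossing is at z = 0; it meets the x-axis at x = 0 (among the integer gridlines); one y-axis crossing is at y = 0.
Matching integer coefficients to the picture gives p.

2*x^2 + 3*x*y - 2*x*z + 2*y^2 - z^2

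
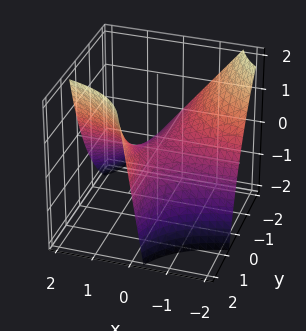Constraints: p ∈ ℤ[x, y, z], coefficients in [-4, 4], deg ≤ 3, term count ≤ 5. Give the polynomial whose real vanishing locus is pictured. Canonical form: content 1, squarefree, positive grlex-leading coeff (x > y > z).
Degree: no degree-1 surface has this shape, so deg p = 2.
From the axis intercepts and sections: every point of the y-axis in the box is on the surface; the visible x-axis segment lies entirely on the surface; it meets the z-axis at z = 0 (among the integer gridlines).
These observations pin down the coefficients.

3*x*y + y*z - 3*z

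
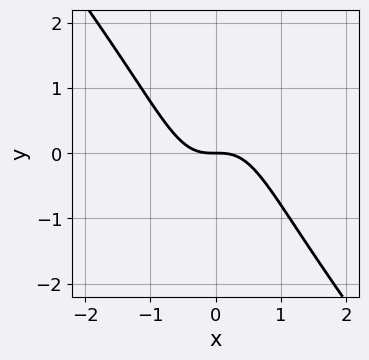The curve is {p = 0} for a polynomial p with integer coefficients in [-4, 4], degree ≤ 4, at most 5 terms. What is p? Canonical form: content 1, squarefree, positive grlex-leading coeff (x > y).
3*x^3 + x^2*y - x*y^2 + 2*y

First, deg p = 3.
Then, checking where it meets the axes: it meets the x-axis at x = 0 (among the integer gridlines); one y-axis crossing is at y = 0.
Finally, putting this together gives p.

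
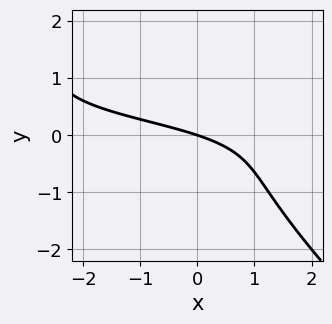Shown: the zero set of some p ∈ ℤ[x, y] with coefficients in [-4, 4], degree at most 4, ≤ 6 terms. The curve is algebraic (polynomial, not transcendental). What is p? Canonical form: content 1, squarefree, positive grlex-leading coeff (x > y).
2*x*y^2 + 2*y^3 - x*y + x + 3*y

First, deg p = 3. No degree-2 curve has this shape.
Then, from the axis intercepts and sections: it meets the y-axis at y = 0 (among the integer gridlines); one x-axis crossing is at x = 0.
Finally, solving for integer coefficients yields p as stated.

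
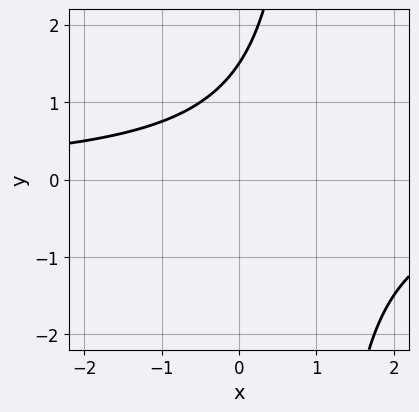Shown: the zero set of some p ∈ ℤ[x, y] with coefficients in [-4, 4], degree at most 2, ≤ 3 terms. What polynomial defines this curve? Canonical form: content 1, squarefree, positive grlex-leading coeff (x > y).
2*x*y - 2*y + 3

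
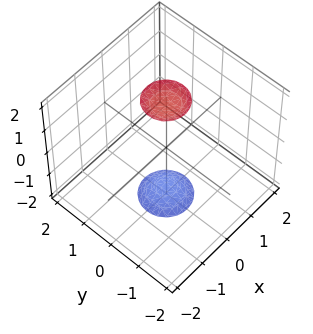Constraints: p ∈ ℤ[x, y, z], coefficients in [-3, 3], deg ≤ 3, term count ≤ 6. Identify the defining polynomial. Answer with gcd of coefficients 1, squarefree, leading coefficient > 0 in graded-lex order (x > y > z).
1. There are 2 components. Treating them together as one polynomial.
2. Degree: two separate bowl-shaped sheets opening away from each other; a quadric, so deg p = 2.
3. Symmetries: the z ↦ −z reflection is a symmetry, so z appears only in even powers; every cross-section ⟂ z is a circle, so x, y appear only via x² + y².
4. Against the integer gridlines: it misses every integer gridline on the y-axis; no x-intercept at any integer in the box; a circular section at z = -2 has radius between 0 and 1.
5. Together with the visible shape, these determine p as stated.

3*x^2 + 3*y^2 - z^2 + 3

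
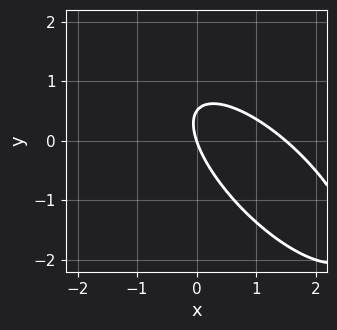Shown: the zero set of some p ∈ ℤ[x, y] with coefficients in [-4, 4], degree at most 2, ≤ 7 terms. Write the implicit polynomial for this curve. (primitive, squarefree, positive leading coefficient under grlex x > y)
2*x^2 + 3*x*y + 2*y^2 - 3*x - y

(a) deg p = 2. No degree-1 curve has this shape.
(b) Reading off the gridlines: it meets the y-axis at y = 0 (among the integer gridlines); it crosses the x-axis at the gridline x = 0.
(c) These observations pin down the coefficients.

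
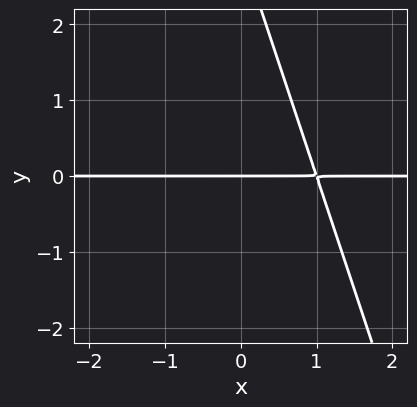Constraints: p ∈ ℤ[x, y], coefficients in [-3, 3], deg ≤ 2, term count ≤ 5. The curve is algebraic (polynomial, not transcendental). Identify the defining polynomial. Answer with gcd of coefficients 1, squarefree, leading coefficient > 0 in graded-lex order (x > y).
(a) Degree: no degree-1 curve has this shape, so deg p = 2.
(b) From the visible intercepts: every point of the x-axis in the box is on the curve; one y-axis crossing is at y = 0.
(c) Fitting integer coefficients to these (and the overall shape) gives p.

3*x*y + y^2 - 3*y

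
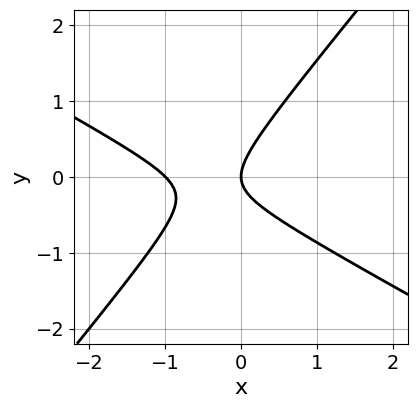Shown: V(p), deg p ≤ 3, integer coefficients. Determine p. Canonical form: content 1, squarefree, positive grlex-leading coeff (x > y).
First, deg p = 2. The shape is more complex than any degree-1 curve.
Next, observable constraints: the x-axis gridline crossings are at x ∈ {-1, 0}; it crosses the y-axis at the gridline y = 0.
Finally, fitting integer coefficients to these (and the overall shape) gives p.

2*x^2 + 2*x*y - 3*y^2 + 2*x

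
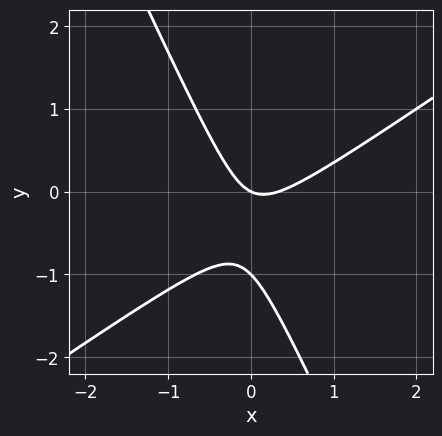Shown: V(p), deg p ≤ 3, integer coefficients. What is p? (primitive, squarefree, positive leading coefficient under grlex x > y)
The degree is 2 — no degree-1 curve has this shape.
From the visible intercepts: among the integer gridlines, it crosses the y-axis at y ∈ {-1, 0}; it meets the x-axis at x = 0 (among the integer gridlines).
Assembling these constraints gives the stated polynomial.

3*x^2 - 3*x*y - 2*y^2 - x - 2*y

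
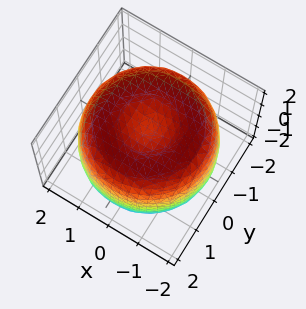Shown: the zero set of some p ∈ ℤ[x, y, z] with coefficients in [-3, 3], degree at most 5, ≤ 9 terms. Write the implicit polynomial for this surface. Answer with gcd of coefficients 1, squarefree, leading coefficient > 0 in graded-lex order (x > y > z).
x^4 + 2*x^2*y^2 + y^4 - 3*x^2 - 3*y^2 + 2*z^2 - 3

1. The degree is 4 — a generic line meets the surface in up to 4 points.
2. By symmetry, the surface is invariant under rotation about z: p = q(x² + y², z).
3. From the visible intercepts: a circular section at z = -1 has radius between 1 and 2.
4. Fitting integer coefficients to these (and the overall shape) gives p.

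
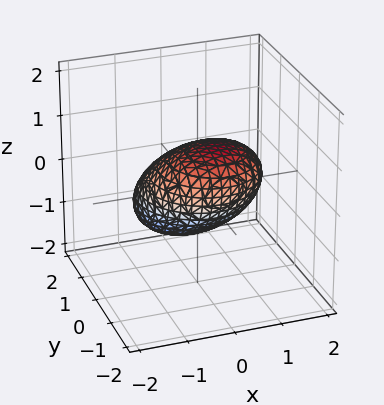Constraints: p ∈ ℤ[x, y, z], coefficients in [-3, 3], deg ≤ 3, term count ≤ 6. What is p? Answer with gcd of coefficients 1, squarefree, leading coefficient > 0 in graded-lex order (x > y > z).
(a) The degree is 2 — no degree-1 surface has this shape.
(b) From the visible intercepts: among the integer gridlines, it crosses the z-axis at z ∈ {-1, 1}.
(c) Solving for integer coefficients yields p as stated.

2*x^2 - x*z + 2*y^2 + 2*y*z + 3*z^2 - 3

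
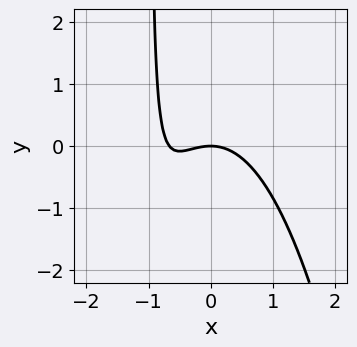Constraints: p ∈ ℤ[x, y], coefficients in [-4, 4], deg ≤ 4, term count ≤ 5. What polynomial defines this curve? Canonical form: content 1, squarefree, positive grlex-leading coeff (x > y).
1. Degree: a generic line meets the curve in up to 3 points, so deg p = 3.
2. From the visible intercepts: it meets the y-axis at y = 0 (among the integer gridlines); one x-axis crossing is at x = 0.
3. These observations pin down the coefficients.

3*x^3 + 2*x^2 + 3*x*y + 3*y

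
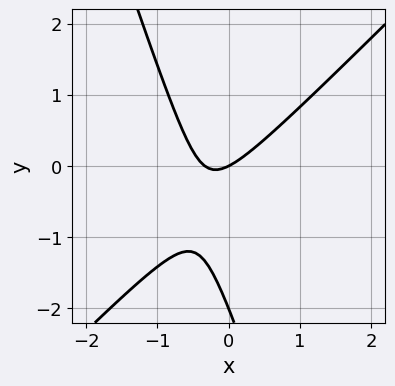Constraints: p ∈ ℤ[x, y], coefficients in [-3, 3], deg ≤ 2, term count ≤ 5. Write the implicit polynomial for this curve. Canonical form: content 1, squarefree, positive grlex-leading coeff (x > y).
3*x^2 - 2*x*y - y^2 + x - 2*y

First, degree: the shape is more complex than any degree-1 curve, so deg p = 2.
Next, against the integer gridlines: among the integer gridlines, it crosses the y-axis at y ∈ {-2, 0}; one x-axis crossing is at x = 0.
Finally, the integer polynomial consistent with all of this is the stated p.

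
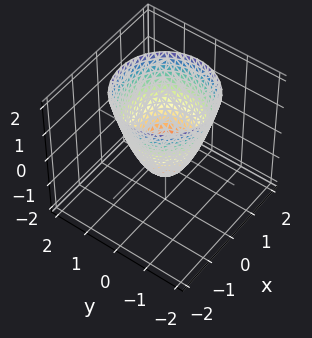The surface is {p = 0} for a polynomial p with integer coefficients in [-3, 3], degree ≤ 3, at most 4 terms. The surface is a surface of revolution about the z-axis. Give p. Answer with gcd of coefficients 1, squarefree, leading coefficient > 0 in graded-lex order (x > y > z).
3*x^2 + 3*y^2 - 2*z - 2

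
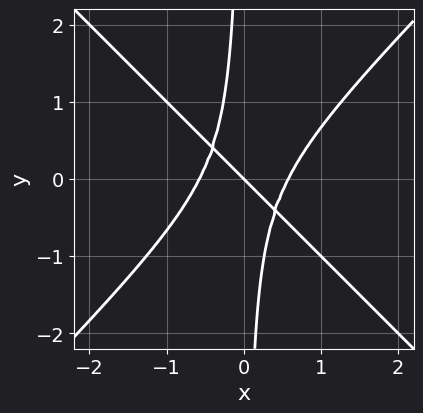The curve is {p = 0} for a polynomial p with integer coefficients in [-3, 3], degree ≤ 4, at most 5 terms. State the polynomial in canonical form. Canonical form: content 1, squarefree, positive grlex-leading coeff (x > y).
1. Degree: no degree-2 curve has this shape, so deg p = 3.
2. Observable constraints: it crosses the y-axis at the gridline y = 0; one x-axis crossing is at x = 0.
3. Fitting integer coefficients to these (and the overall shape) gives p.

3*x^3 - 3*x*y^2 - x - y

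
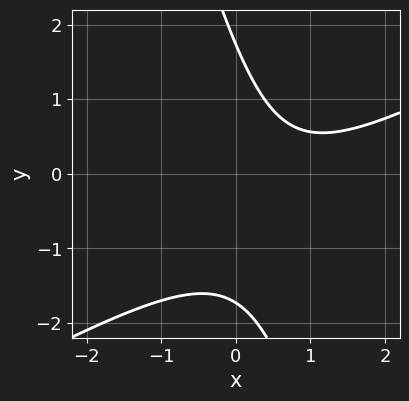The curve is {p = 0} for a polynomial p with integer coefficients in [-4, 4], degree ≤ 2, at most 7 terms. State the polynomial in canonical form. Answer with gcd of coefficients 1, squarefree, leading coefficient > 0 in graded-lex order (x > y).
2*x^2 - 3*x*y - y^2 - 3*x + 3

First, degree: the shape is more complex than any degree-1 curve, so deg p = 2.
Next, against the integer gridlines: it misses every integer gridline on the x-axis.
Finally, matching integer coefficients to the picture gives p.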